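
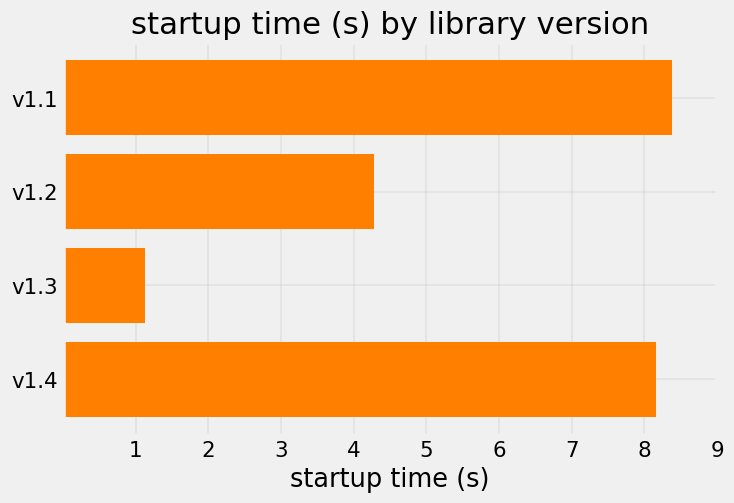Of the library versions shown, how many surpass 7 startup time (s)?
Above 7: v1.1, v1.4.

2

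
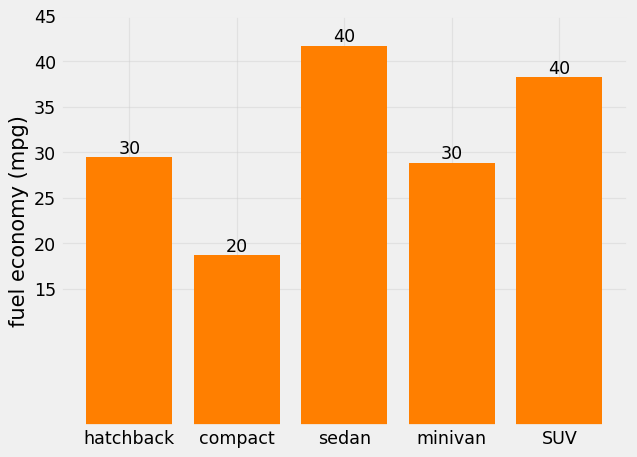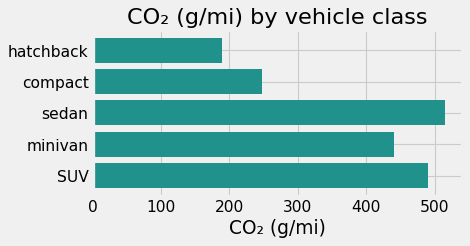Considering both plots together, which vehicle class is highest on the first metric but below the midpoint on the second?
Chart 2 median CO₂ (g/mi) ≈ 450; below-median vehicle classes: hatchback, compact. Among those, hatchback has the highest fuel economy (mpg) (≈ 30).

hatchback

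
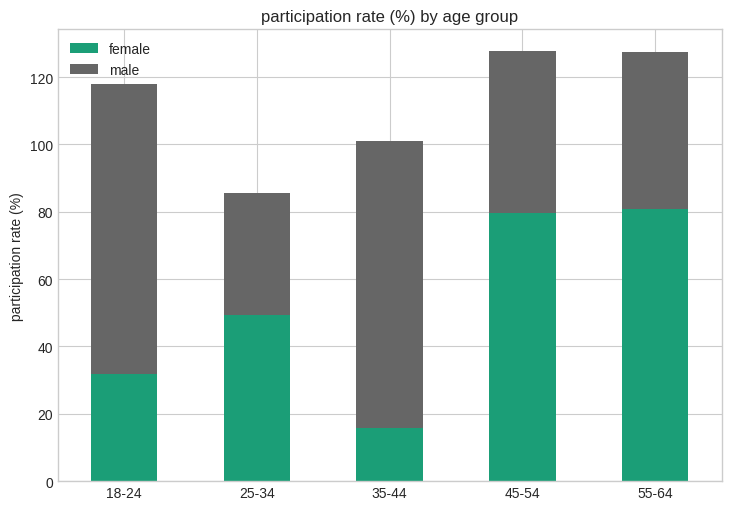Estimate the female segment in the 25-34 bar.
female top ≈ 40, bottom ≈ 0; segment ≈ 40.

≈ 40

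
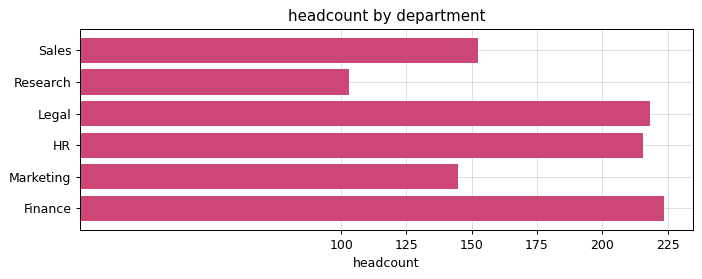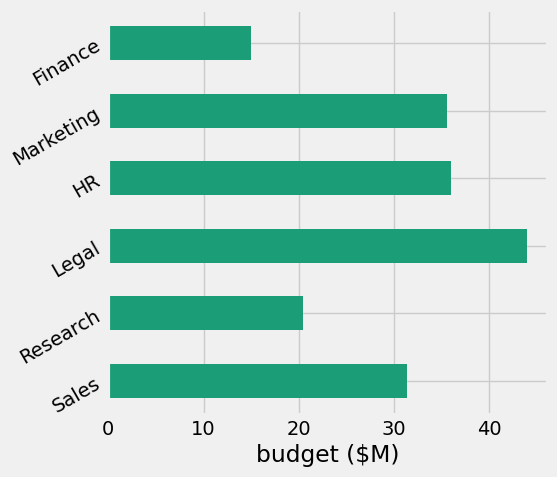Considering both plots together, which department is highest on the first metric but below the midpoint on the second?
Finance

Chart 2 median budget ($M) ≈ 35; below-median departments: Sales, Research, Finance. Among those, Finance has the highest headcount (≈ 225).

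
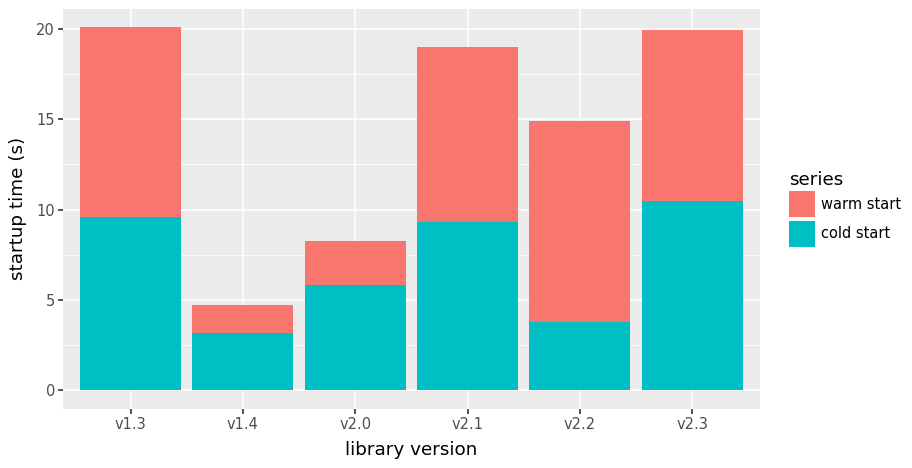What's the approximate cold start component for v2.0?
≈ 6

cold start top ≈ 6, bottom ≈ 0; segment ≈ 6.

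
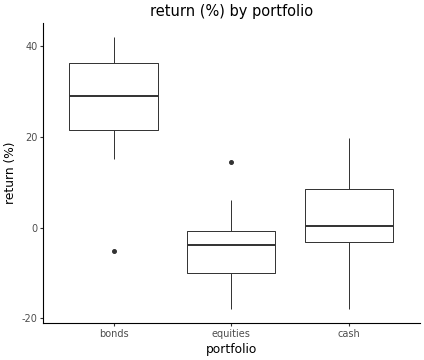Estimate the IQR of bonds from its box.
Q3 ≈ 35, Q1 ≈ 20; IQR ≈ 15.

≈ 15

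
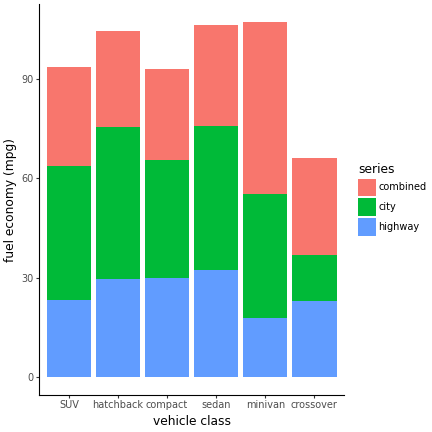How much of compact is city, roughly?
≈ 40

city top ≈ 70, bottom ≈ 30; segment ≈ 40.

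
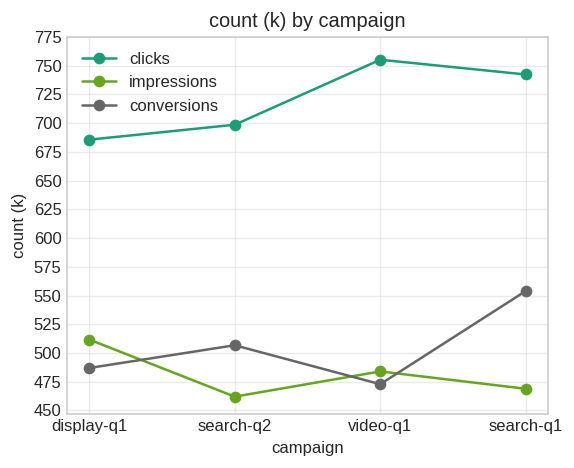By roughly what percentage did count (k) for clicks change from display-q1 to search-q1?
display-q1 ≈ 675, search-q1 ≈ 750; (750 − 675) / 675 ≈ +11.1%.

≈ +11.1%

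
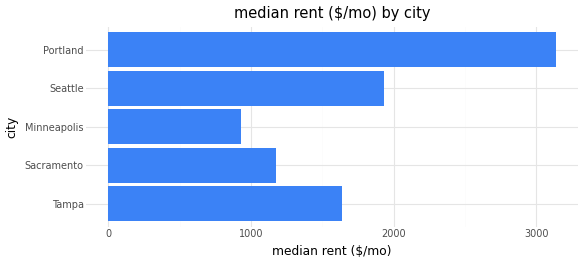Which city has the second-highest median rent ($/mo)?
Seattle

Top 3: Portland ≈ 3000, Seattle ≈ 2000, Tampa ≈ 1500.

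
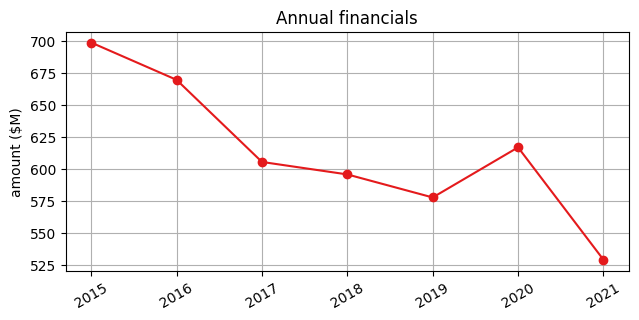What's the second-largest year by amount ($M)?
Top 3: 2015 ≈ 700, 2016 ≈ 660, 2020 ≈ 620.

2016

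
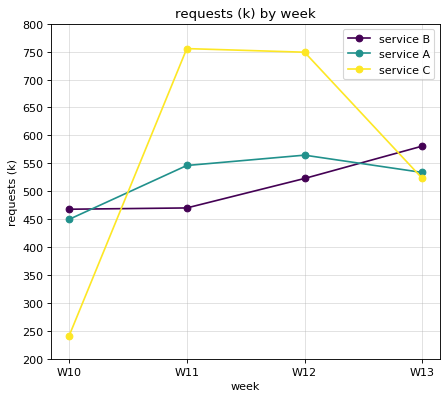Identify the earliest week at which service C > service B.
W10: service C ≈ 250 vs service B ≈ 450 (not yet); W11: service C ≈ 750 vs service B ≈ 450 (first crossover).

W11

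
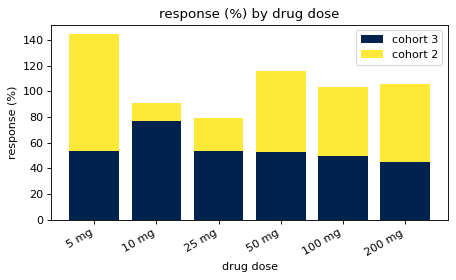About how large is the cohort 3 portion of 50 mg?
cohort 3 top ≈ 60, bottom ≈ 0; segment ≈ 60.

≈ 60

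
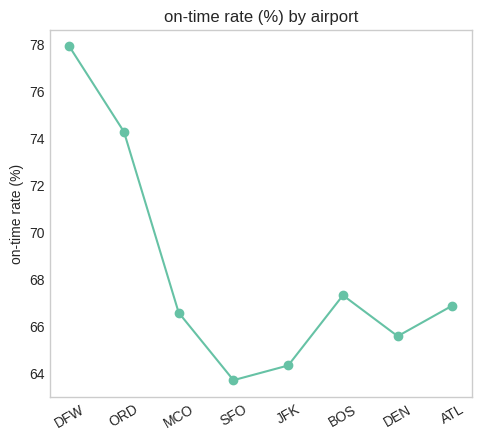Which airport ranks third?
BOS

Top 4: DFW ≈ 78, ORD ≈ 74, BOS ≈ 68, ATL ≈ 66.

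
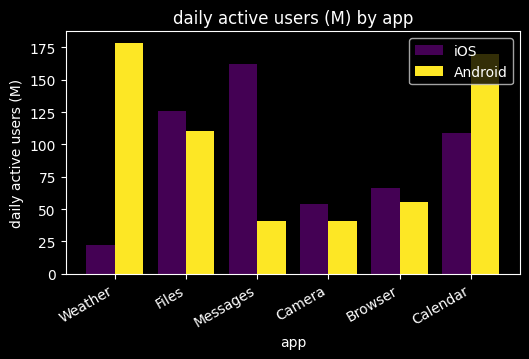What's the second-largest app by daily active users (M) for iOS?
Top 3 for iOS: Messages ≈ 160, Files ≈ 120, Calendar ≈ 100.

Files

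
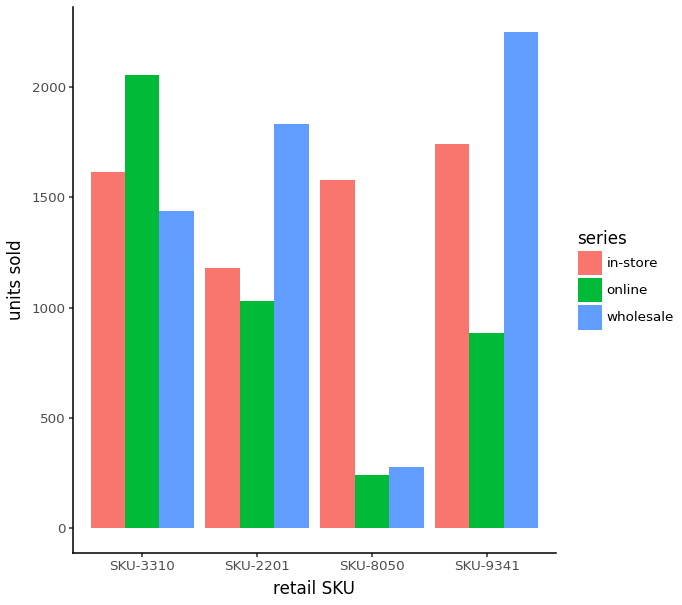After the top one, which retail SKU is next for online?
SKU-2201

Top 3 for online: SKU-3310 ≈ 2000, SKU-2201 ≈ 1000, SKU-9341 ≈ 800.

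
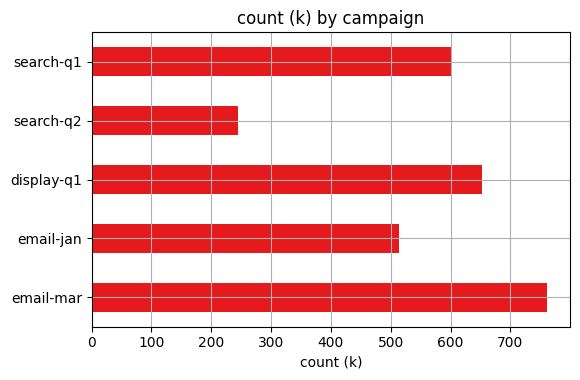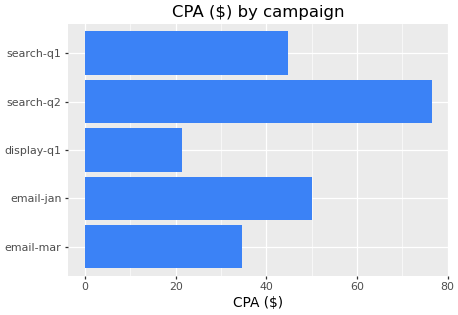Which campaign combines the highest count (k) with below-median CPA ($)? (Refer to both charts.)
Chart 2 median CPA ($) ≈ 40; below-median campaigns: email-mar, display-q1. Among those, email-mar has the highest count (k) (≈ 800).

email-mar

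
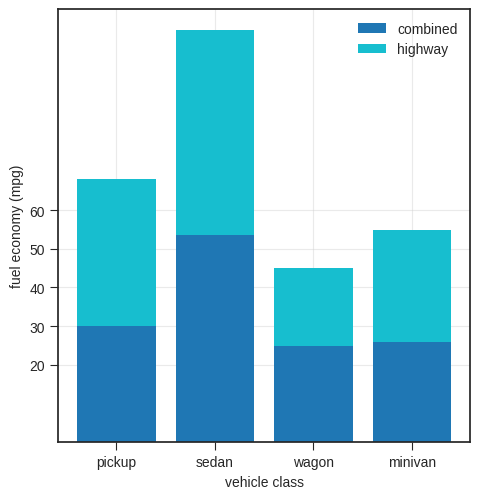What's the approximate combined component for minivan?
≈ 30

combined top ≈ 30, bottom ≈ 0; segment ≈ 30.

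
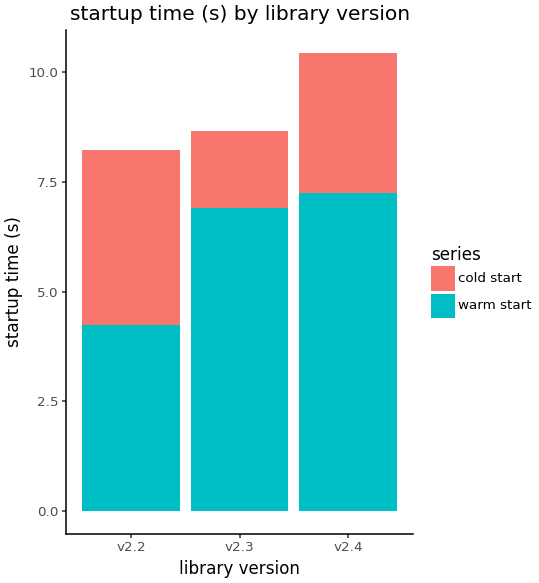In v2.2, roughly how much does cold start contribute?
cold start top ≈ 8, bottom ≈ 4; segment ≈ 4.

≈ 4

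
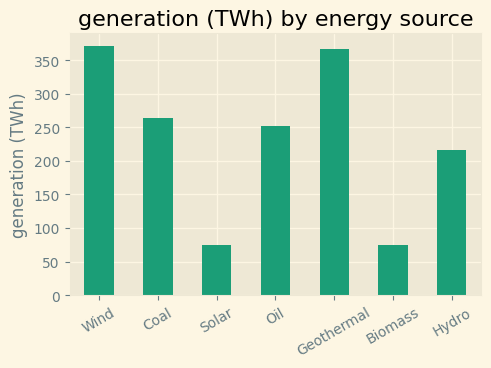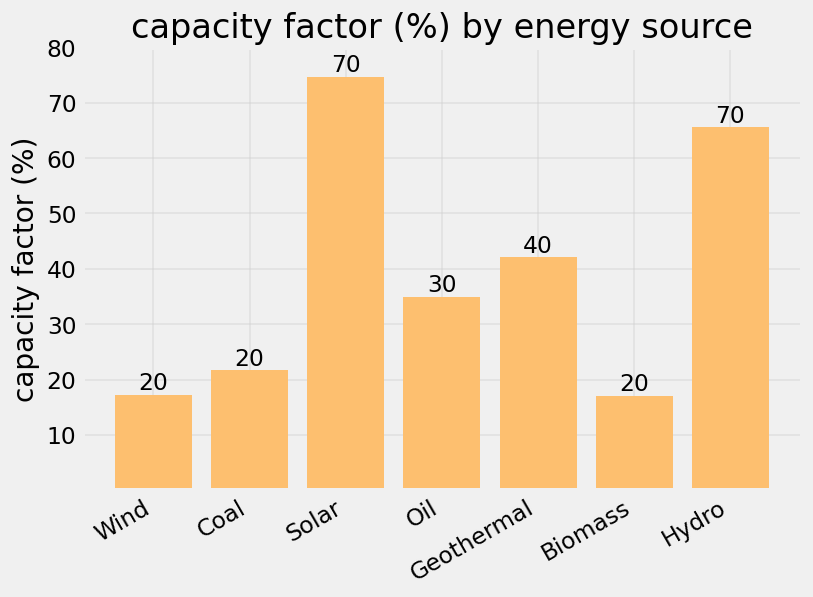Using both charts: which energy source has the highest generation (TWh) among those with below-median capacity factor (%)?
Wind

Chart 2 median capacity factor (%) ≈ 30; below-median energy sources: Wind, Coal, Biomass. Among those, Wind has the highest generation (TWh) (≈ 350).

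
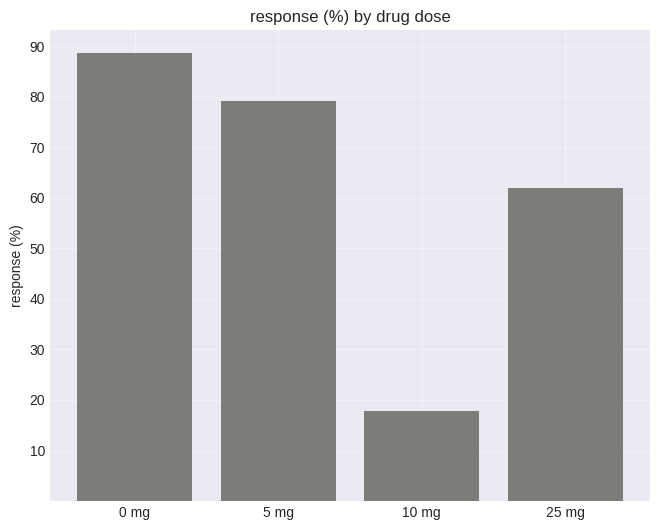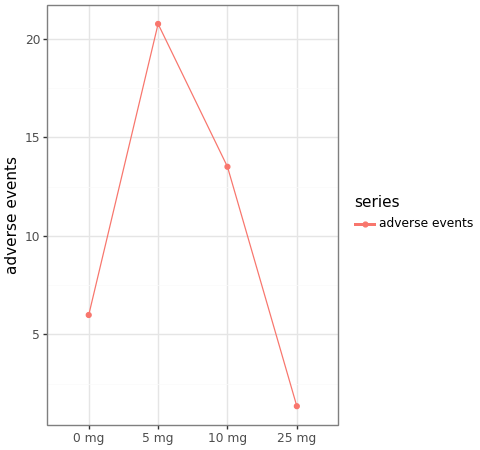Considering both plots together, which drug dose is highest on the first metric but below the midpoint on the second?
Chart 2 median adverse events ≈ 10; below-median drug doses: 0 mg, 25 mg. Among those, 0 mg has the highest response (%) (≈ 90).

0 mg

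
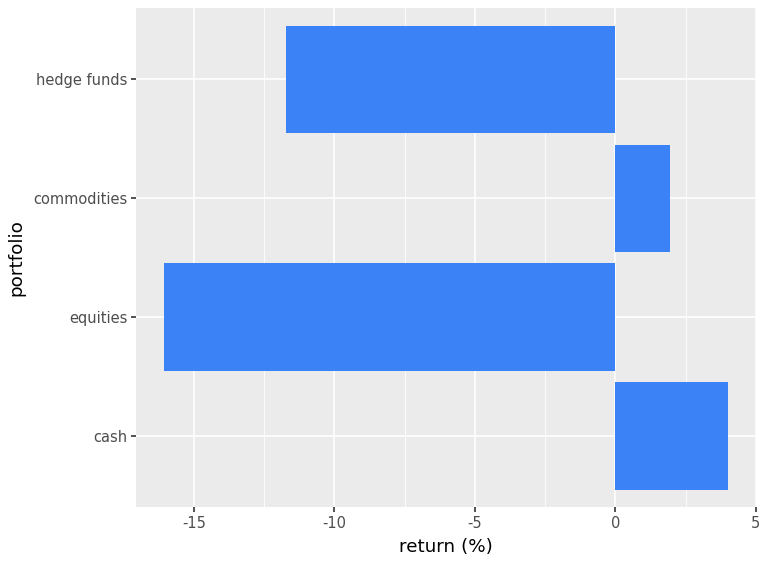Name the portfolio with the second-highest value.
commodities

Top 3: cash ≈ 4, commodities ≈ 2, hedge funds ≈ -12.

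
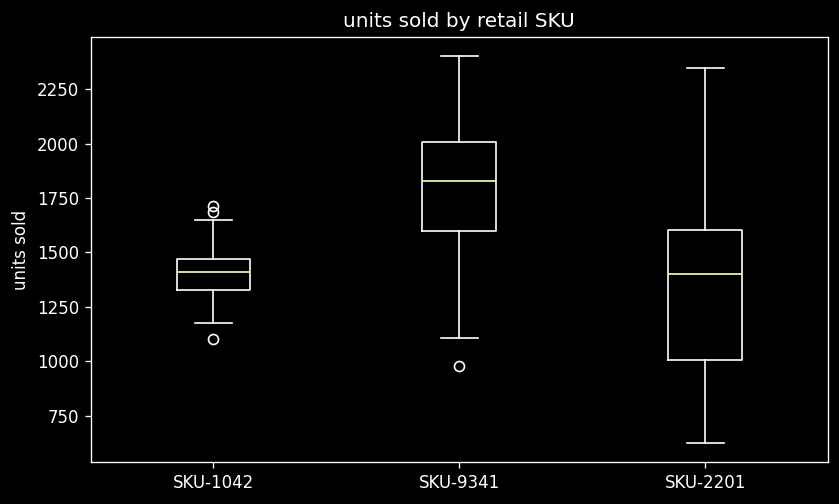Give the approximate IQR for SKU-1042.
≈ 150

Q3 ≈ 1475, Q1 ≈ 1325; IQR ≈ 150.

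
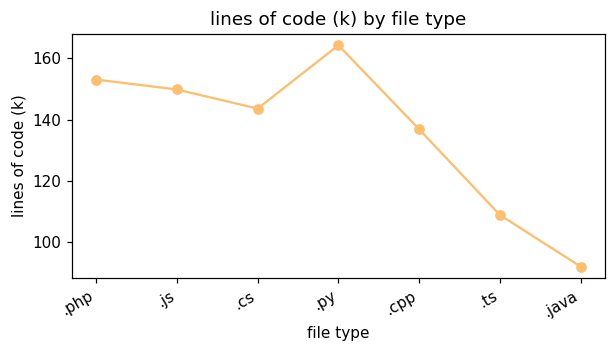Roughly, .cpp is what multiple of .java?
.cpp ≈ 140, .java ≈ 90; 140/90 ≈ 1.56.

≈ 1.56×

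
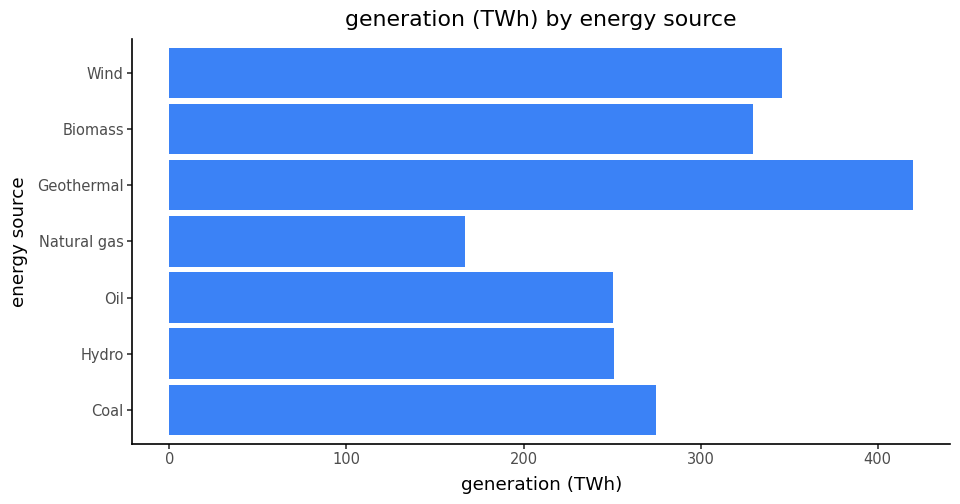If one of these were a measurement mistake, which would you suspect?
Geothermal ≈ 400; the rest sit between ≈ 150 and ≈ 350.

Geothermal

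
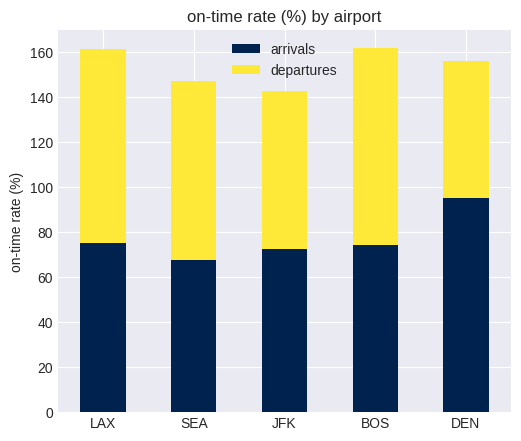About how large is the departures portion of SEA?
≈ 80

departures top ≈ 140, bottom ≈ 60; segment ≈ 80.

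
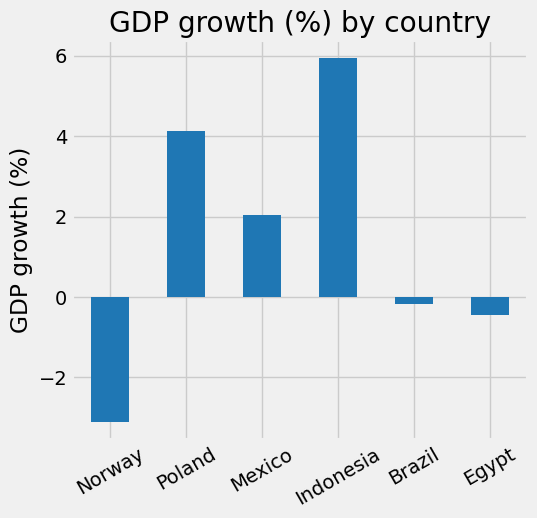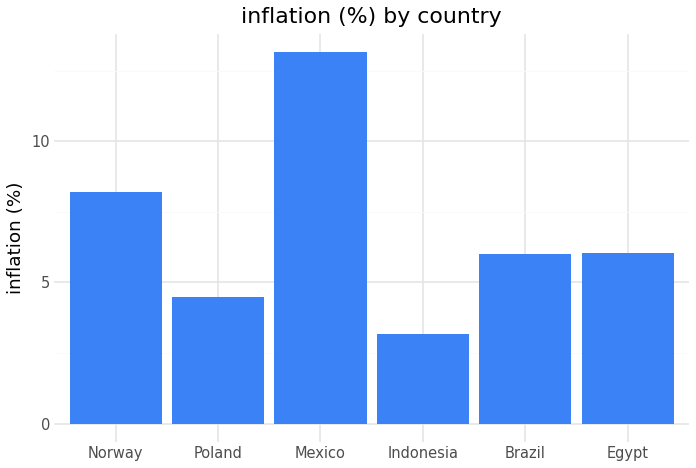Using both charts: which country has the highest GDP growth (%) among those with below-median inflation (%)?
Chart 2 median inflation (%) ≈ 6; below-median countries: Poland, Indonesia, Brazil. Among those, Indonesia has the highest GDP growth (%) (≈ 6).

Indonesia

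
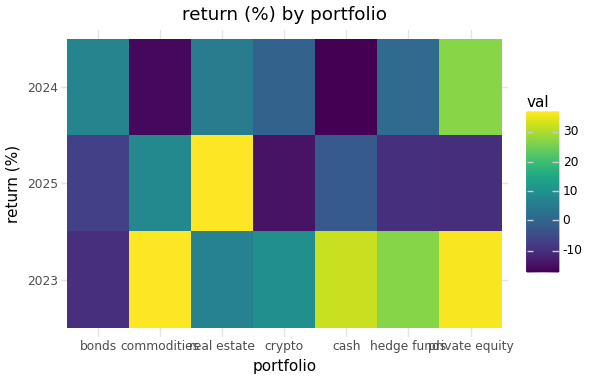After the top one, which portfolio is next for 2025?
commodities

Top 3 for 2025: real estate ≈ 35, commodities ≈ 10, cash ≈ 0.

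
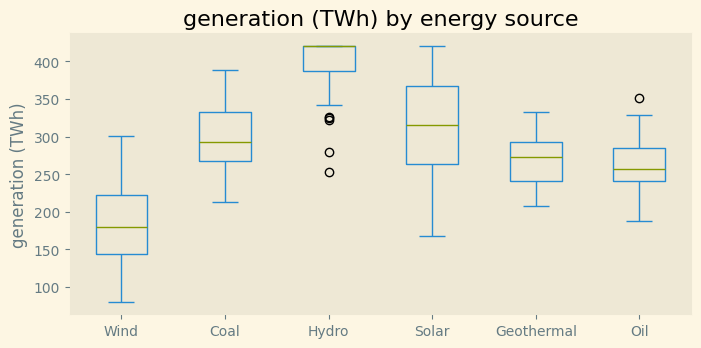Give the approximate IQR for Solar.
Q3 ≈ 360, Q1 ≈ 260; IQR ≈ 100.

≈ 100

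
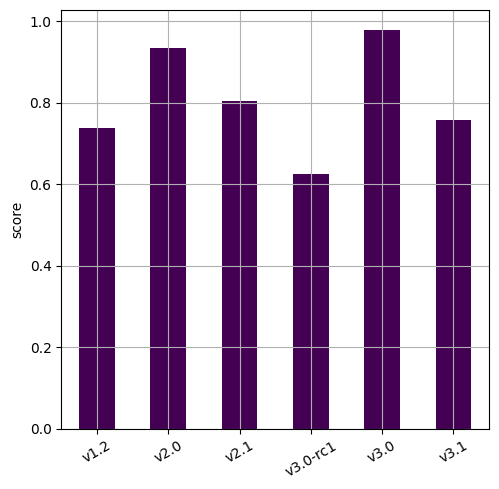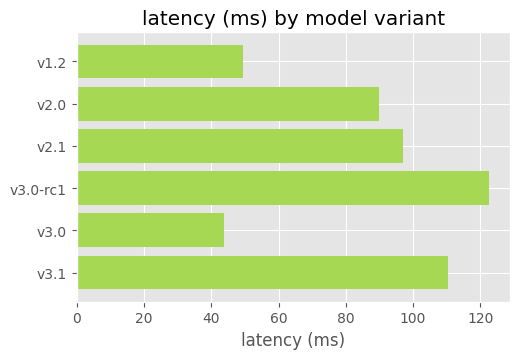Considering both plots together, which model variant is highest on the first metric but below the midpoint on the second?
Chart 2 median latency (ms) ≈ 100; below-median model variants: v1.2, v2.0, v3.0. Among those, v3.0 has the highest score (≈ 1).

v3.0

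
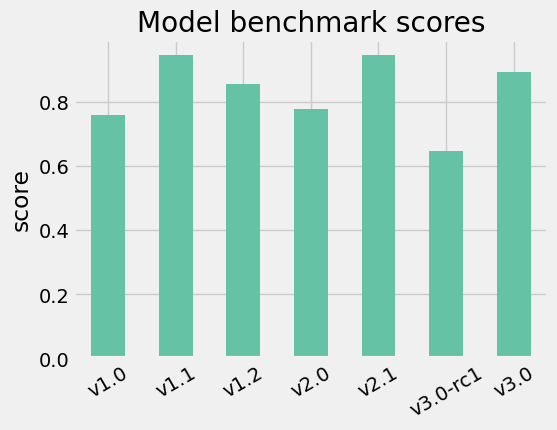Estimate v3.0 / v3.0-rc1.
≈ 1.5×

v3.0 ≈ 0.9, v3.0-rc1 ≈ 0.6; 0.9/0.6 ≈ 1.5.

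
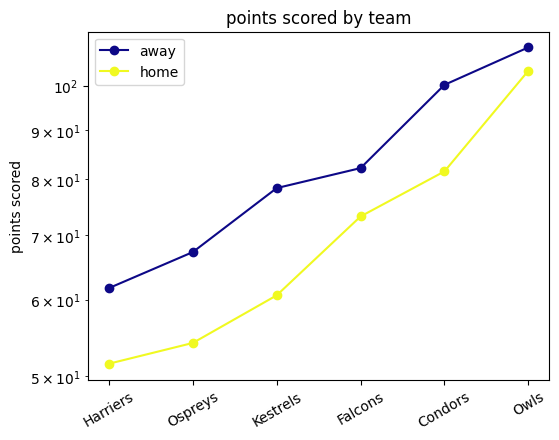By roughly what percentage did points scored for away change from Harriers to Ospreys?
≈ +8.3%

Harriers ≈ 60, Ospreys ≈ 65; (65 − 60) / 60 ≈ +8.3%.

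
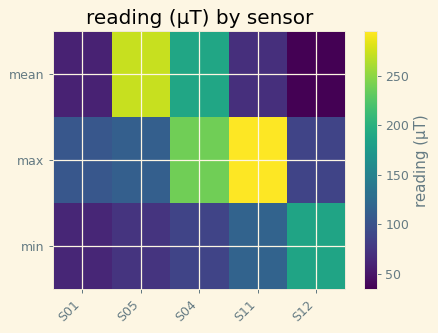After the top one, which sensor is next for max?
Top 3 for max: S11 ≈ 300, S04 ≈ 250, S05 ≈ 125.

S04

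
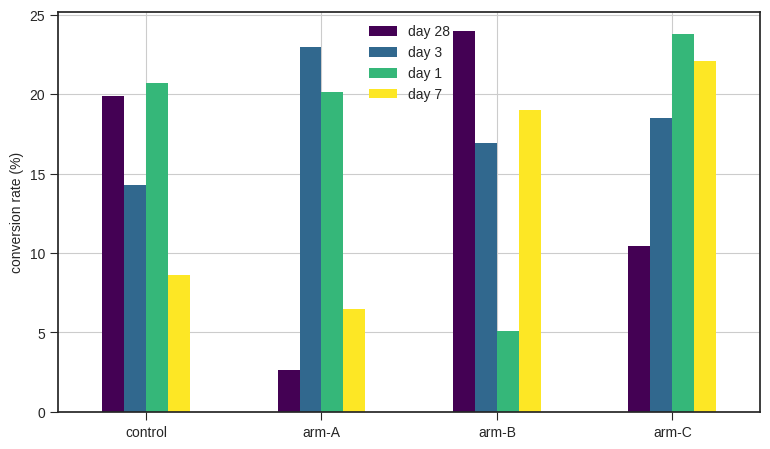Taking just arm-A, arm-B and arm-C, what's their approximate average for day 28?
≈ 12

(2 + 24 + 10) / 3 ≈ 12.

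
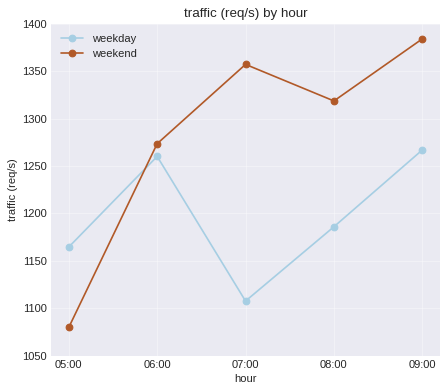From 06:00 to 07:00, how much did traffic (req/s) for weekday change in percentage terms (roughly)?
≈ -12%

06:00 ≈ 1250, 07:00 ≈ 1100; (1100 − 1250) / 1250 ≈ -12%.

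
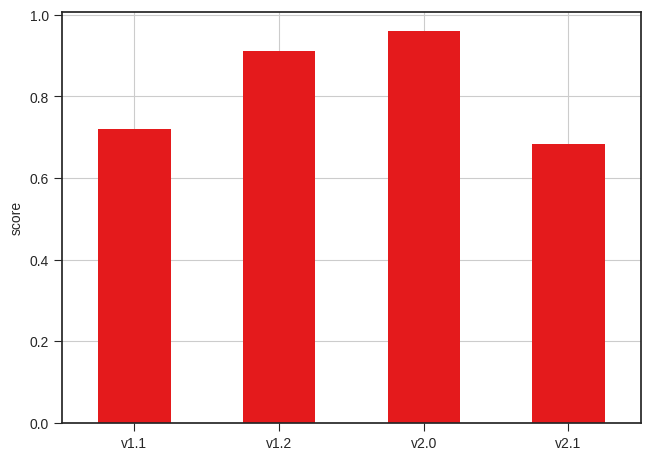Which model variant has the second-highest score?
v1.2

Top 3: v2.0 ≈ 1.0, v1.2 ≈ 0.9, v1.1 ≈ 0.7.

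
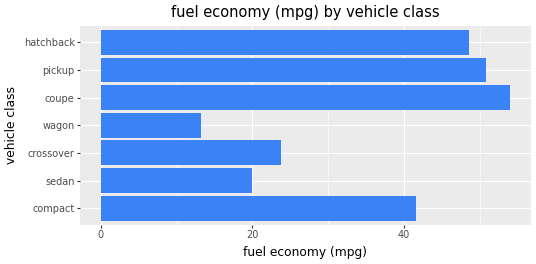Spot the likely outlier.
wagon ≈ 15; the rest sit between ≈ 20 and ≈ 55.

wagon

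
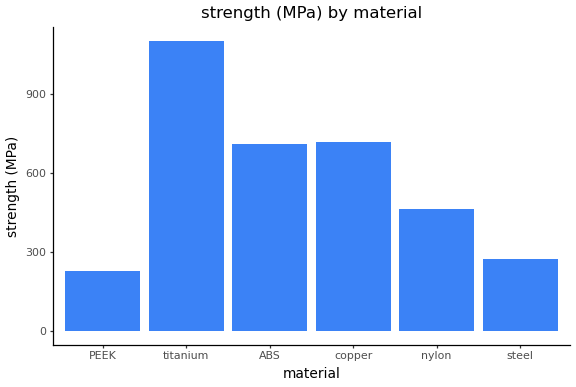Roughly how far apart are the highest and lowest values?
≈ 900

Max titanium ≈ 1100, min PEEK ≈ 200; range ≈ 900.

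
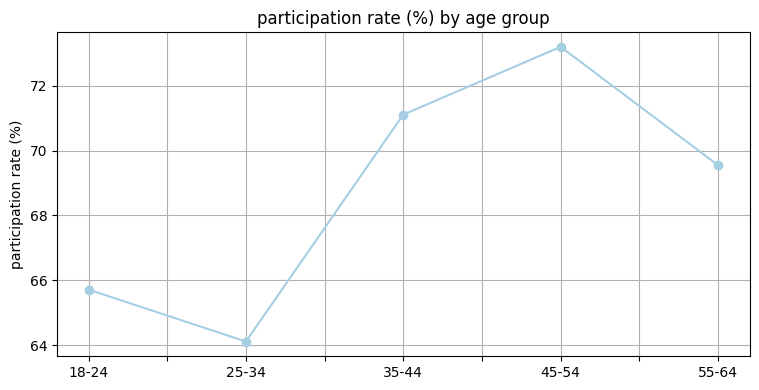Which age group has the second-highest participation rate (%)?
Top 3: 45-54 ≈ 73, 35-44 ≈ 71, 55-64 ≈ 70.

35-44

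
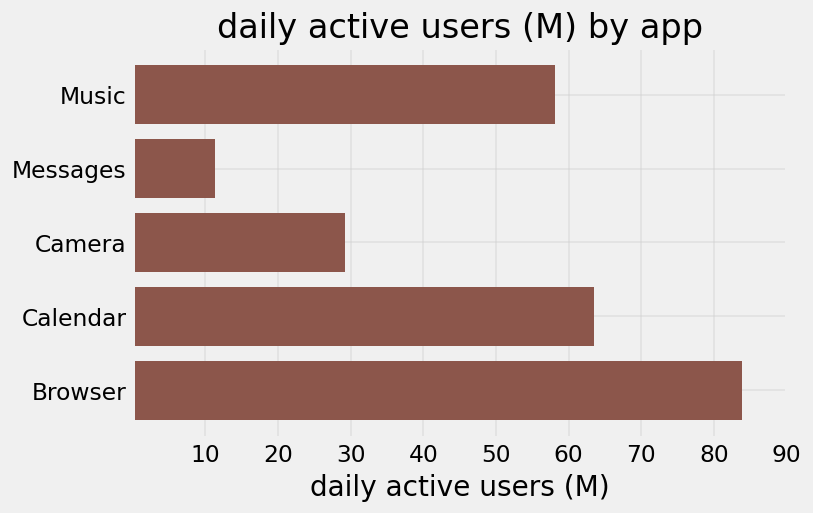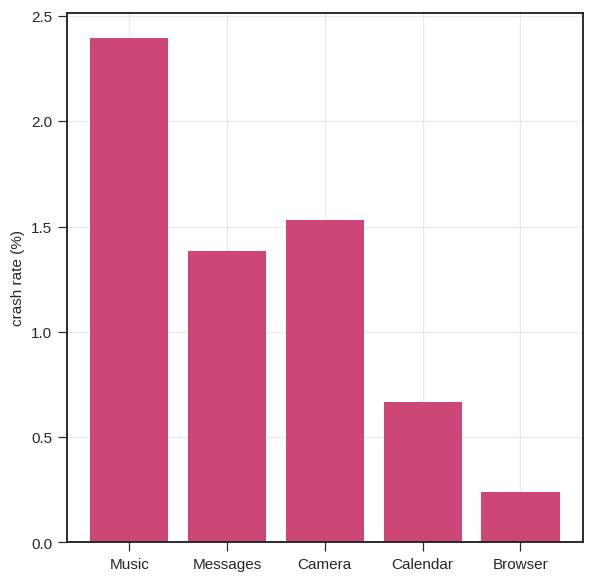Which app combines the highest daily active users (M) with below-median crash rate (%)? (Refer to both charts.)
Browser

Chart 2 median crash rate (%) ≈ 1.5; below-median apps: Calendar, Browser. Among those, Browser has the highest daily active users (M) (≈ 80).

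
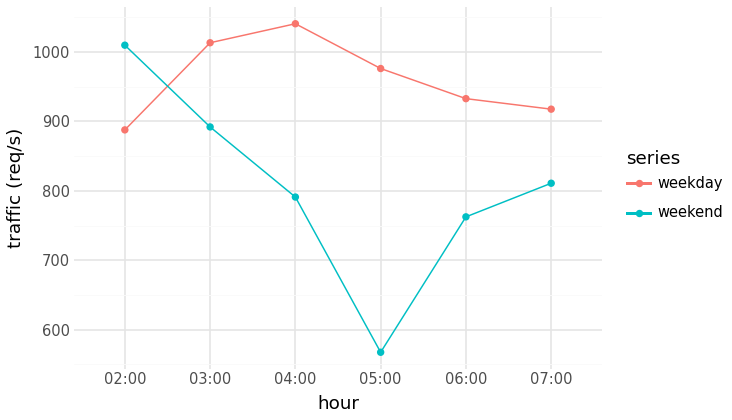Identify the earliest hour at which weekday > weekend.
02:00: weekday ≈ 900 vs weekend ≈ 1000 (not yet); 03:00: weekday ≈ 1000 vs weekend ≈ 900 (first crossover).

03:00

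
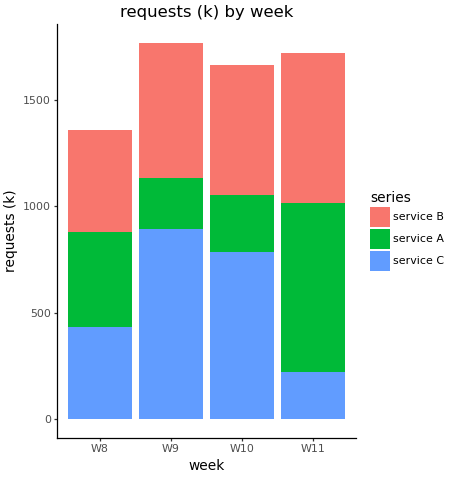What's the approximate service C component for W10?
≈ 800

service C top ≈ 800, bottom ≈ 0; segment ≈ 800.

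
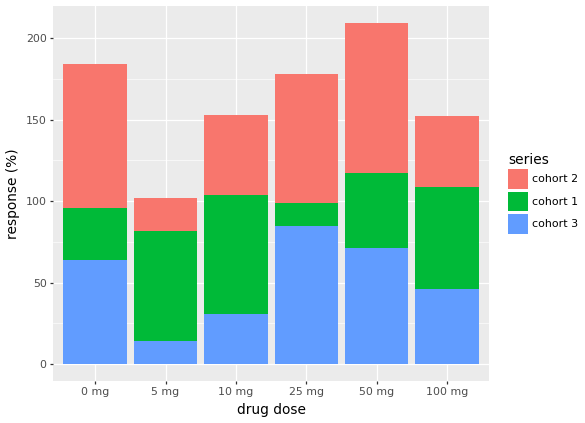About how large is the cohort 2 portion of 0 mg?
≈ 80

cohort 2 top ≈ 180, bottom ≈ 100; segment ≈ 80.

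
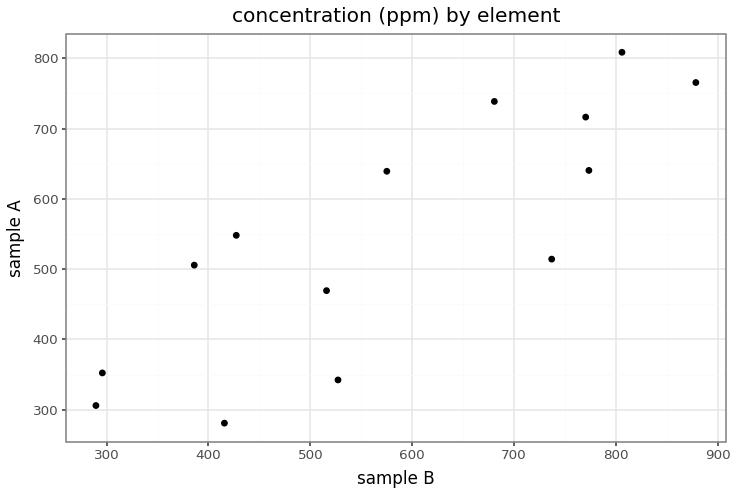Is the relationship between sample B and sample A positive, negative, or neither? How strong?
Points are positively correlated; strong (|r| ≈ 0.8).

positive, strong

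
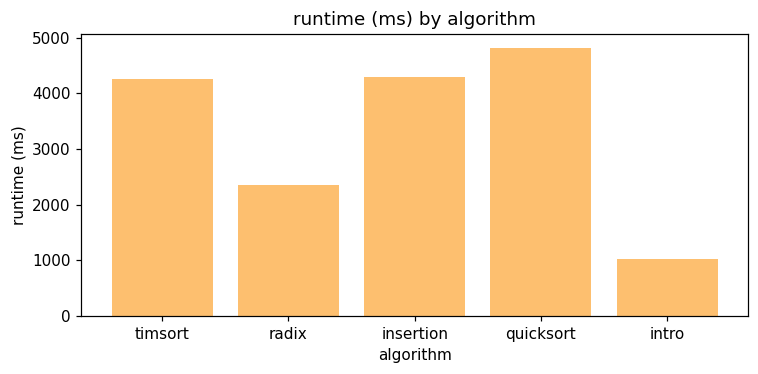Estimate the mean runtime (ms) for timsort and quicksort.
(4500 + 5000) / 2 ≈ 4750.

≈ 4750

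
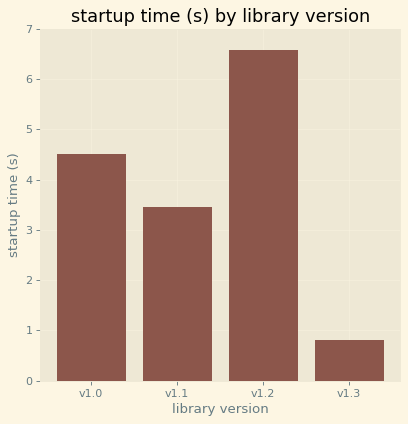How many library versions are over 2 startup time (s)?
Above 2: v1.0, v1.1, v1.2.

3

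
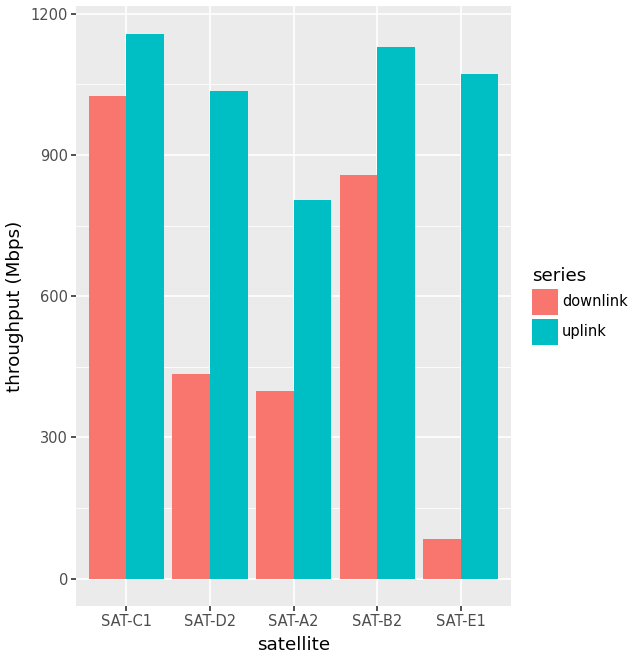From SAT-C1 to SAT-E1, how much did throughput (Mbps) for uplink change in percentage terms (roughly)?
≈ -8.3%

SAT-C1 ≈ 1200, SAT-E1 ≈ 1100; (1100 − 1200) / 1200 ≈ -8.3%.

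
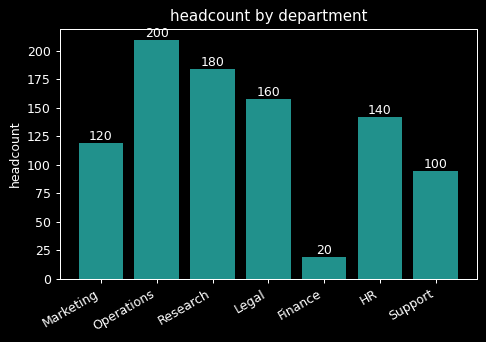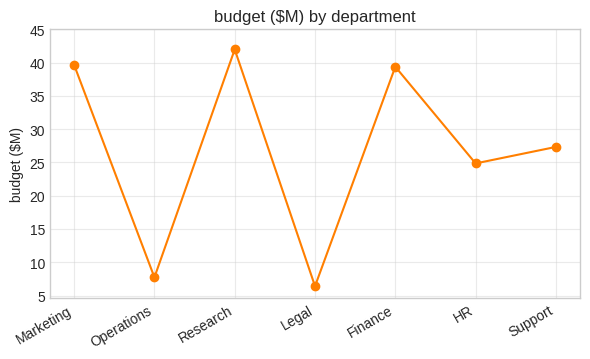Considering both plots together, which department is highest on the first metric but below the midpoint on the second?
Operations

Chart 2 median budget ($M) ≈ 25; below-median departments: Operations, Legal, HR. Among those, Operations has the highest headcount (≈ 200).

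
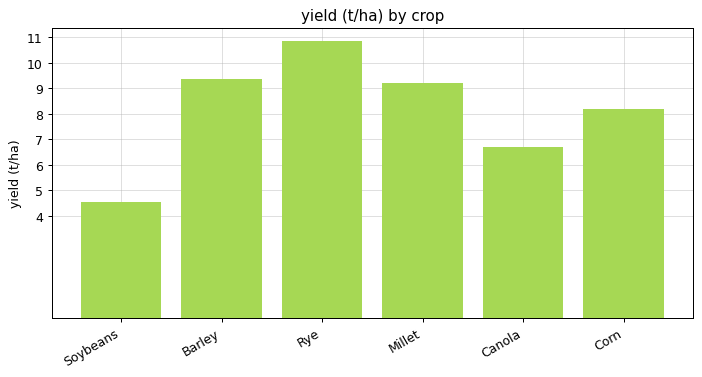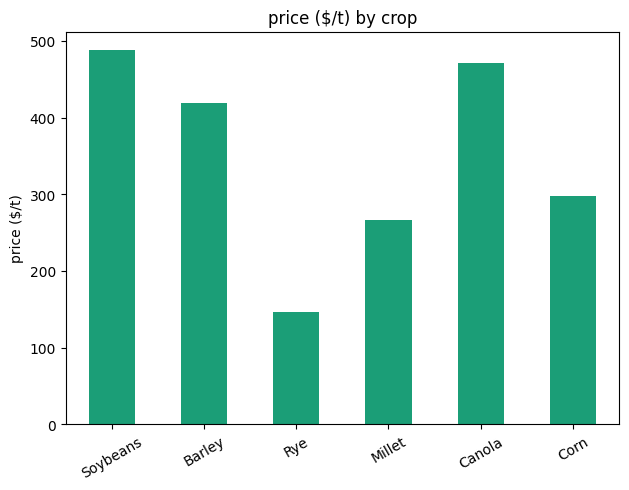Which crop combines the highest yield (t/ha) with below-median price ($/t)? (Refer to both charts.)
Rye

Chart 2 median price ($/t) ≈ 350; below-median crops: Rye, Millet, Corn. Among those, Rye has the highest yield (t/ha) (≈ 11).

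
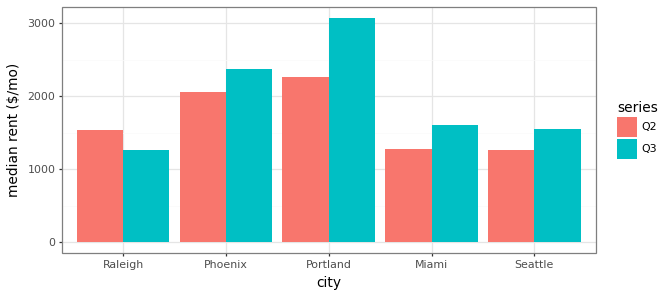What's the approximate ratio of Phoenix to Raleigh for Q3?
Phoenix ≈ 2500, Raleigh ≈ 1500; 2500/1500 ≈ 1.67.

≈ 1.67×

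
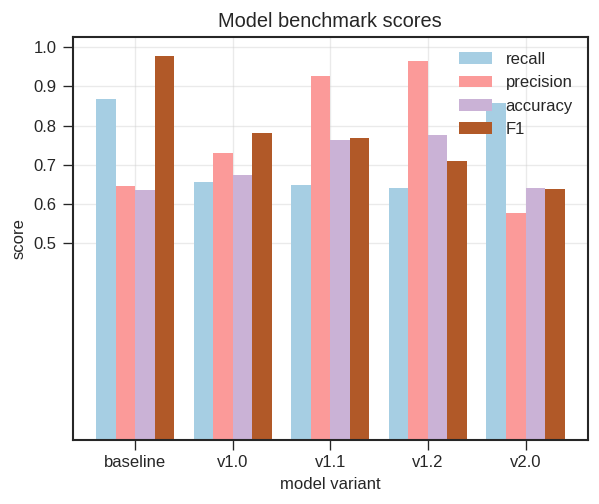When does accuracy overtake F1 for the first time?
v1.1: accuracy ≈ 0.8 vs F1 ≈ 0.8 (not yet); v1.2: accuracy ≈ 0.8 vs F1 ≈ 0.7 (first crossover).

v1.2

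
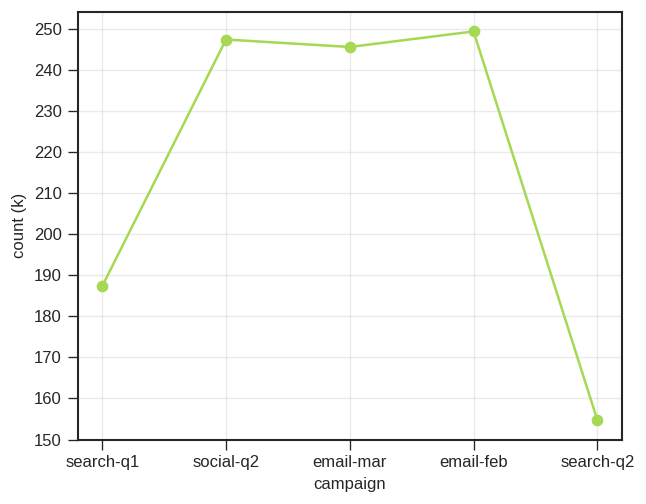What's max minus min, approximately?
Max email-feb ≈ 250, min search-q2 ≈ 150; range ≈ 100.

≈ 100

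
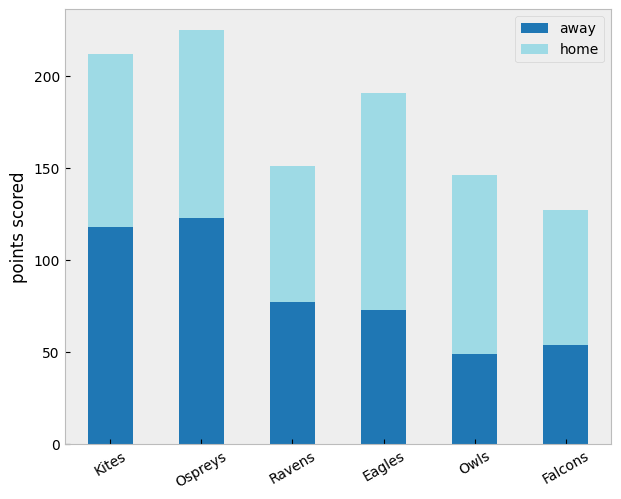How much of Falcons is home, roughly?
home top ≈ 120, bottom ≈ 60; segment ≈ 60.

≈ 60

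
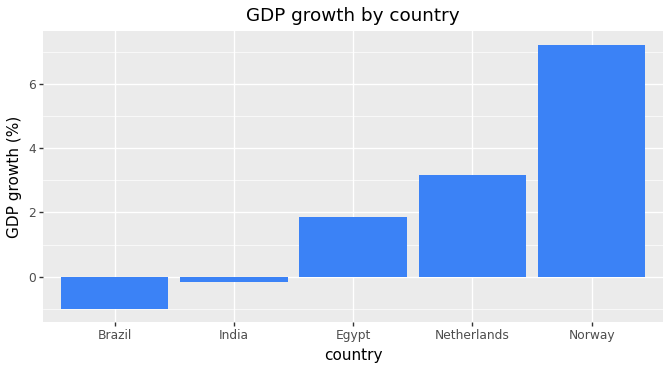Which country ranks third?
Top 4: Norway ≈ 7, Netherlands ≈ 3, Egypt ≈ 2, India ≈ 0.

Egypt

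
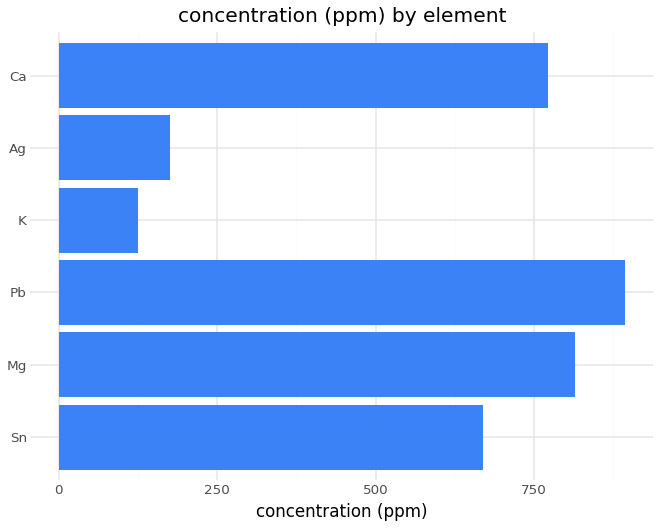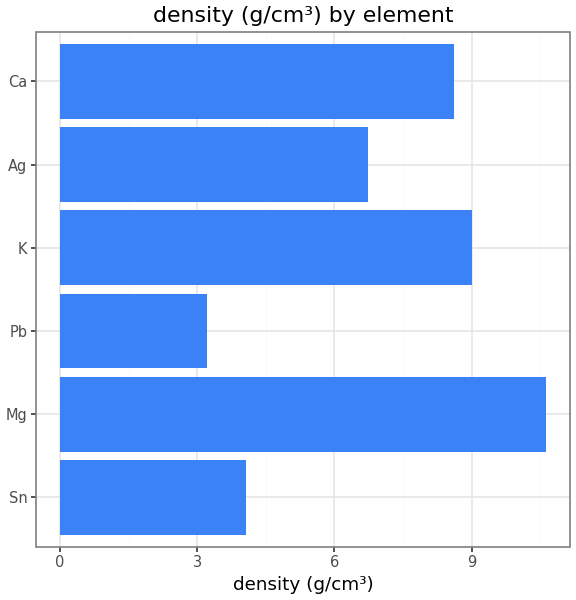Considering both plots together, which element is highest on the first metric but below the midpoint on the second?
Chart 2 median density (g/cm³) ≈ 8; below-median elements: Sn, Pb, Ag. Among those, Pb has the highest concentration (ppm) (≈ 900).

Pb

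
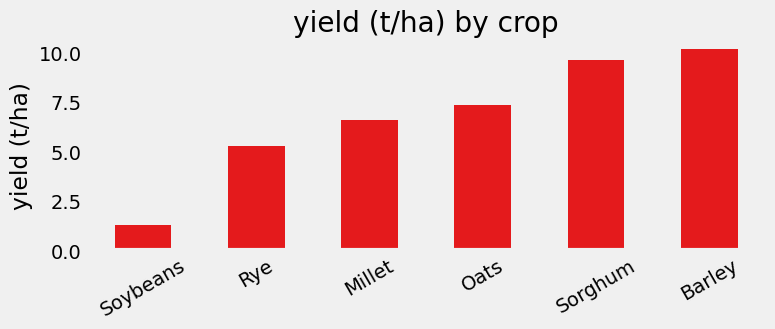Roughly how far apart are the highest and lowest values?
Max Barley ≈ 10, min Soybeans ≈ 1; range ≈ 9.

≈ 9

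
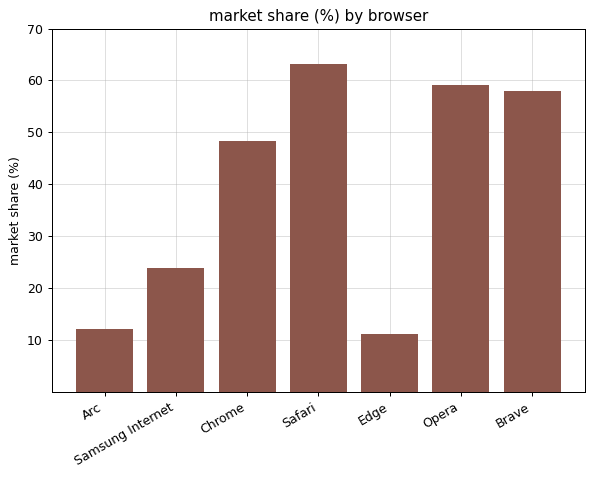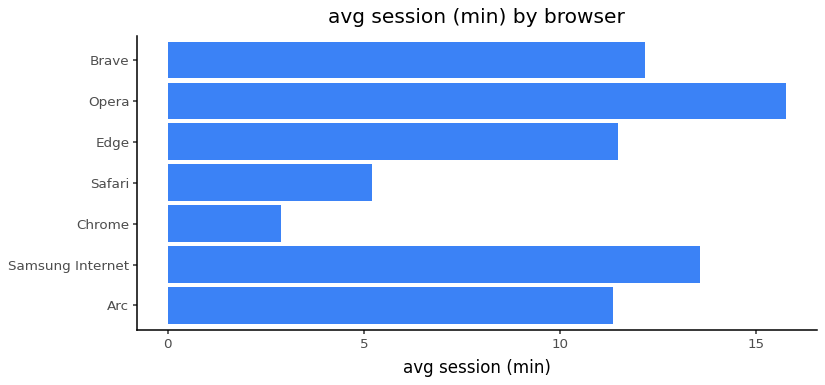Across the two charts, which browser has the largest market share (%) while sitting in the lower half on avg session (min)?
Safari

Chart 2 median avg session (min) ≈ 12; below-median browsers: Arc, Chrome, Safari. Among those, Safari has the highest market share (%) (≈ 60).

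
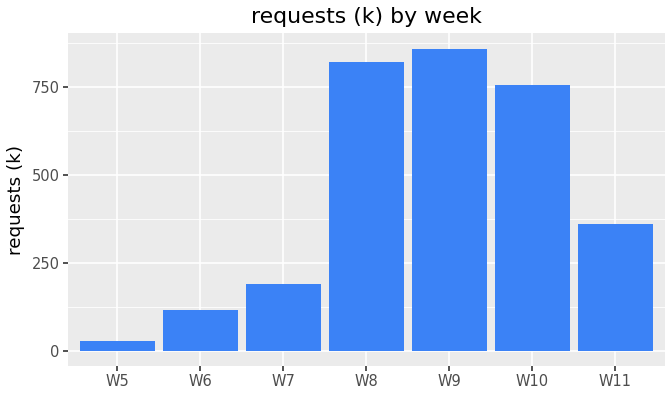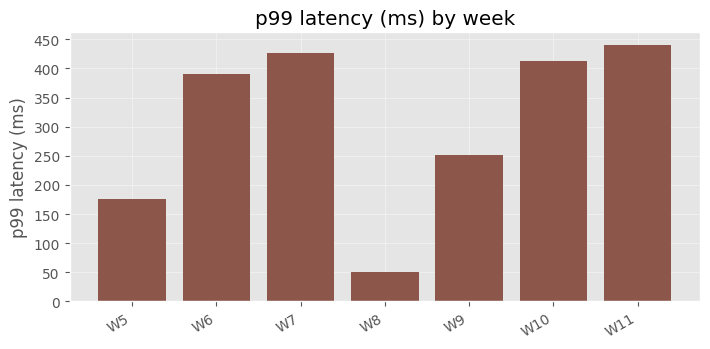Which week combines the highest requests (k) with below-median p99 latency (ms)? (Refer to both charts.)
Chart 2 median p99 latency (ms) ≈ 400; below-median weeks: W5, W8, W9. Among those, W9 has the highest requests (k) (≈ 900).

W9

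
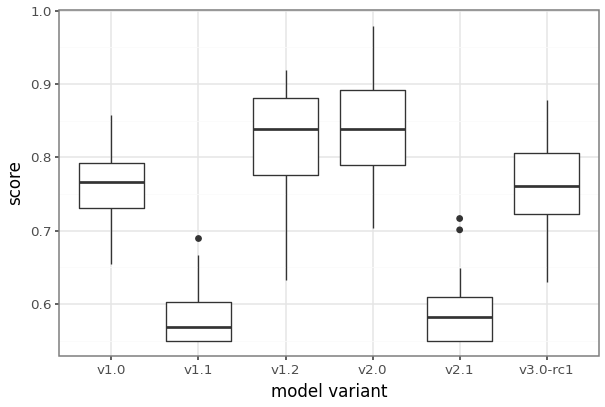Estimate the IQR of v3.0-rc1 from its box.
≈ 0.10

Q3 ≈ 0.80, Q1 ≈ 0.70; IQR ≈ 0.10.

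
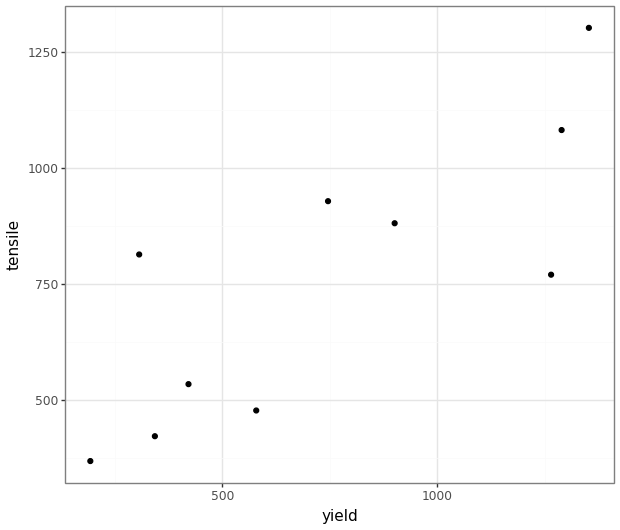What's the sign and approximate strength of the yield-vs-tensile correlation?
Points are positively correlated; strong (|r| ≈ 0.8).

positive, strong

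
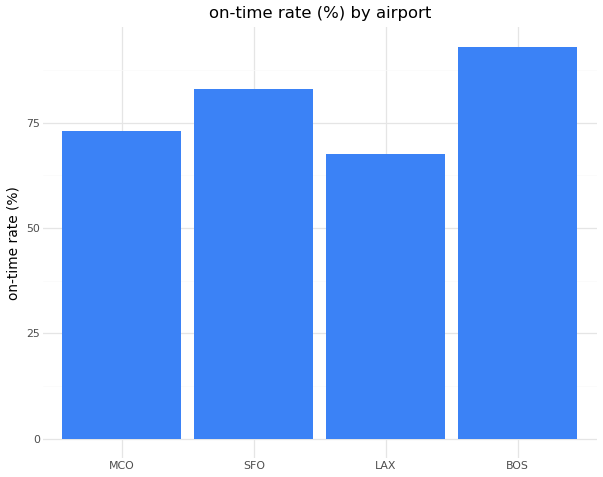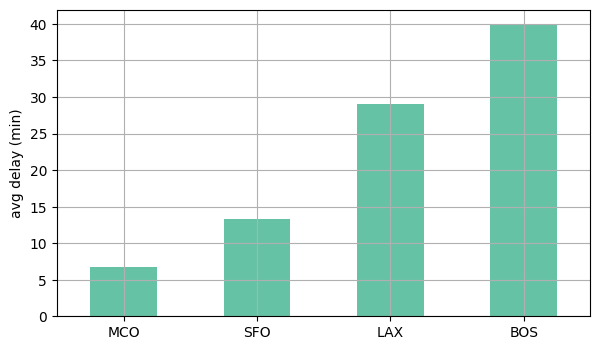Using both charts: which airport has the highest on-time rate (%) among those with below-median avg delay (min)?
SFO

Chart 2 median avg delay (min) ≈ 20; below-median airports: MCO, SFO. Among those, SFO has the highest on-time rate (%) (≈ 80).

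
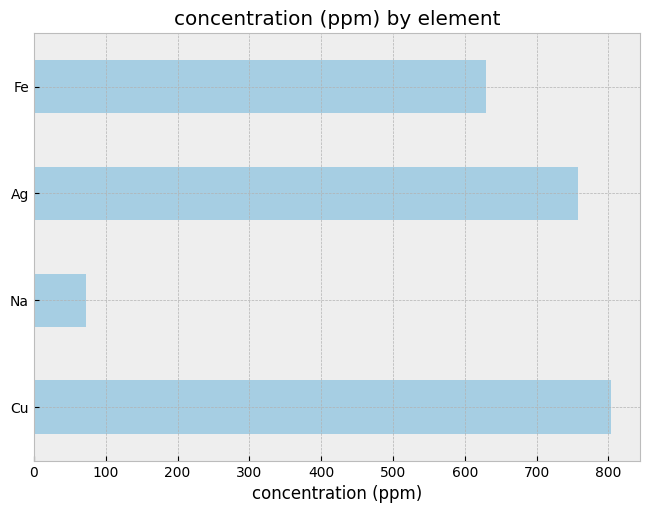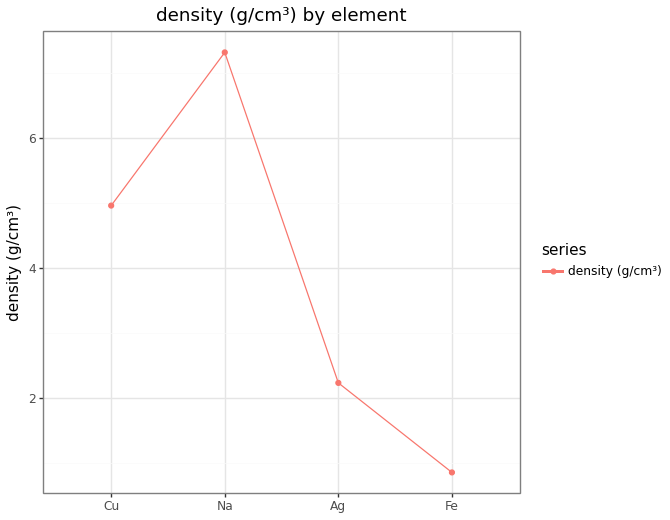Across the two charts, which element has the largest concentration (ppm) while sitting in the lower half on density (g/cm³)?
Chart 2 median density (g/cm³) ≈ 4; below-median elements: Ag, Fe. Among those, Ag has the highest concentration (ppm) (≈ 800).

Ag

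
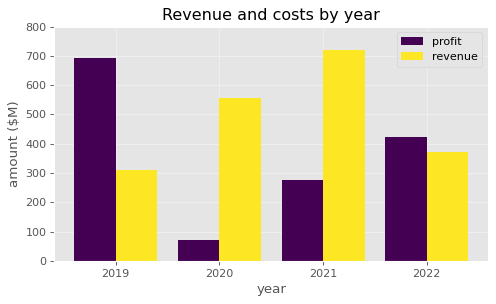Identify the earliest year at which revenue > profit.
2020

2019: revenue ≈ 300 vs profit ≈ 700 (not yet); 2020: revenue ≈ 600 vs profit ≈ 100 (first crossover).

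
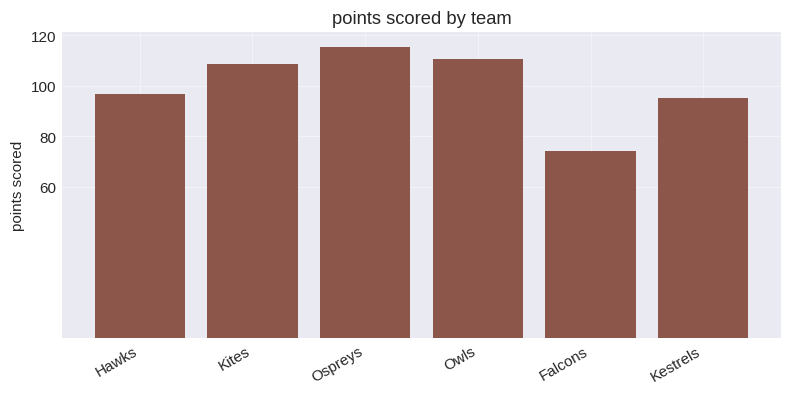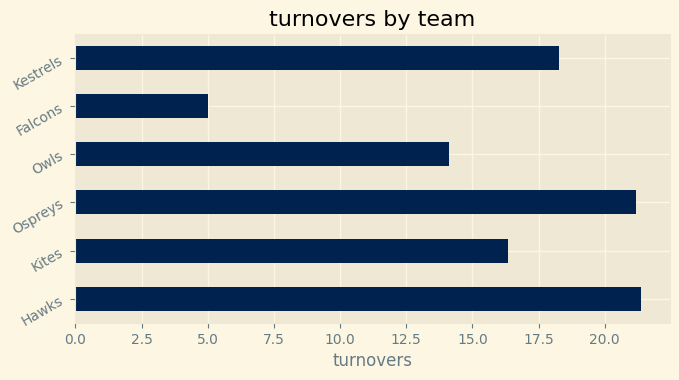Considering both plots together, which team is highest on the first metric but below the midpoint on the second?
Owls

Chart 2 median turnovers ≈ 18; below-median teams: Kites, Owls, Falcons. Among those, Owls has the highest points scored (≈ 120).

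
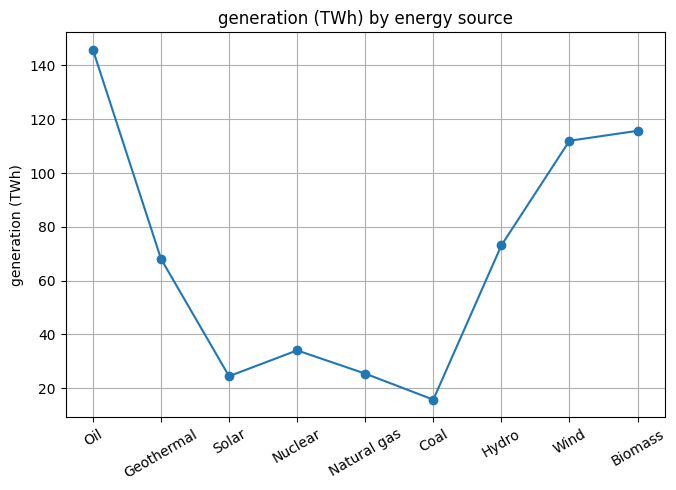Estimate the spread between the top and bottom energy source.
Max Oil ≈ 140, min Coal ≈ 20; range ≈ 120.

≈ 120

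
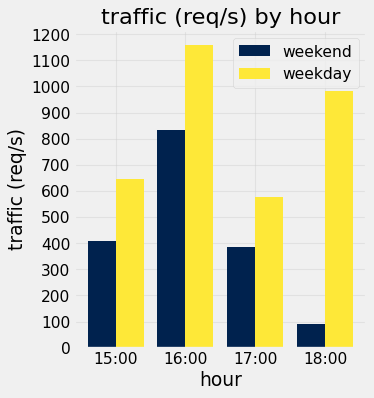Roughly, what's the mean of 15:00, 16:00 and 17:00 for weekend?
(400 + 800 + 400) / 3 ≈ 533.

≈ 533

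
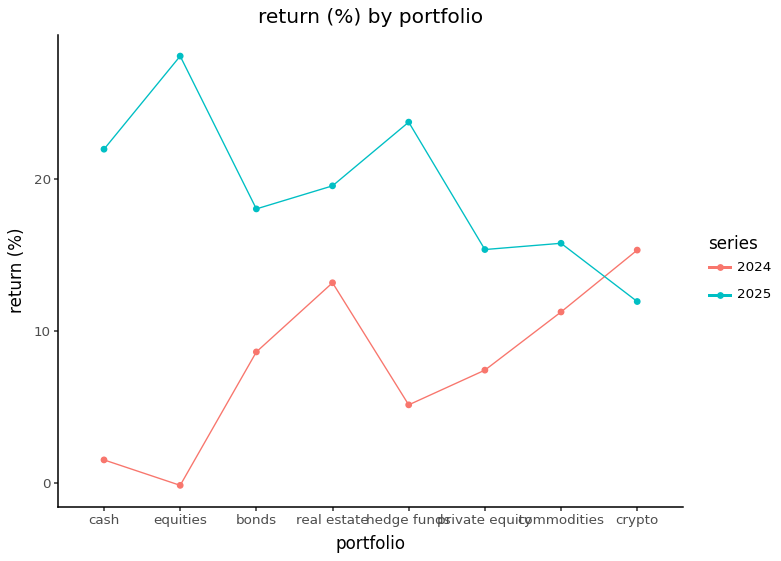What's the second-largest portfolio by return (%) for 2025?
Top 3 for 2025: equities ≈ 30, hedge funds ≈ 25, cash ≈ 20.

hedge funds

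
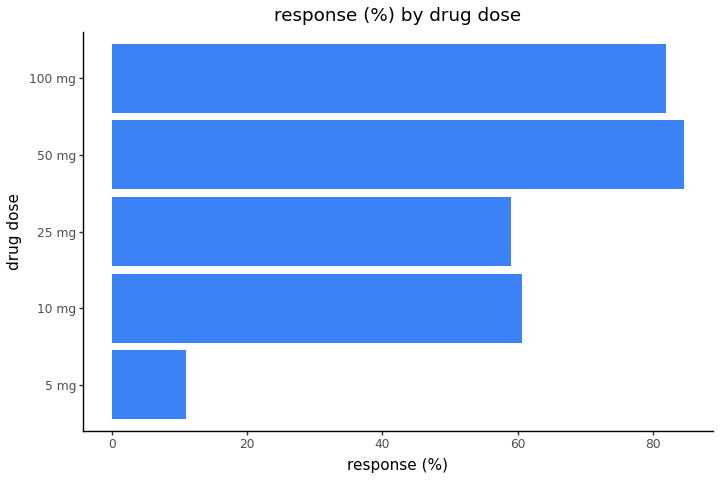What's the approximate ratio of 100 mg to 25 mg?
100 mg ≈ 80, 25 mg ≈ 60; 80/60 ≈ 1.33.

≈ 1.33×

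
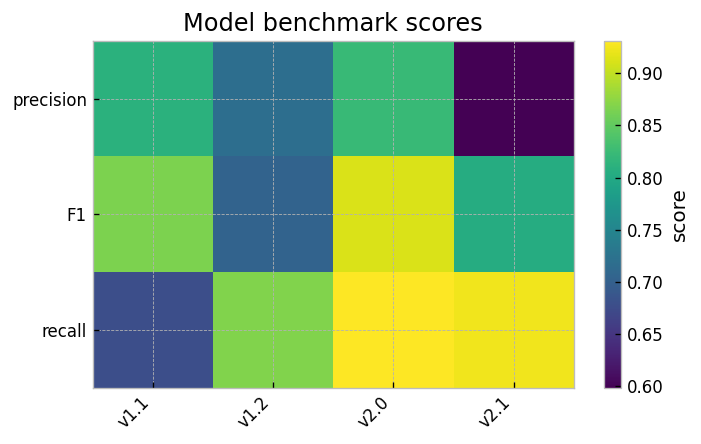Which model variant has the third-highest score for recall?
Top 4 for recall: v2.0 ≈ 0.95, v2.1 ≈ 0.90, v1.2 ≈ 0.85, v1.1 ≈ 0.70.

v1.2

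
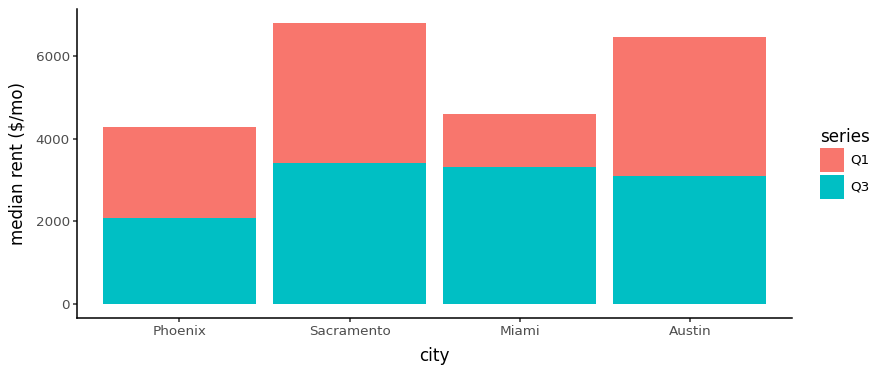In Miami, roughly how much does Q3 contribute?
Q3 top ≈ 3000, bottom ≈ 0; segment ≈ 3000.

≈ 3000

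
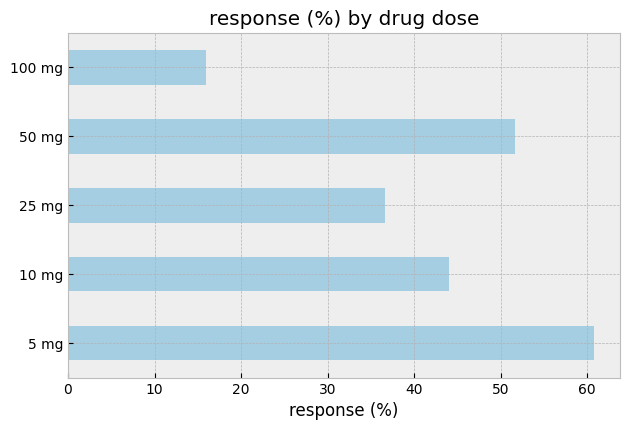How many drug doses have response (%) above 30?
Above 30: 5 mg, 10 mg, 25 mg, 50 mg.

4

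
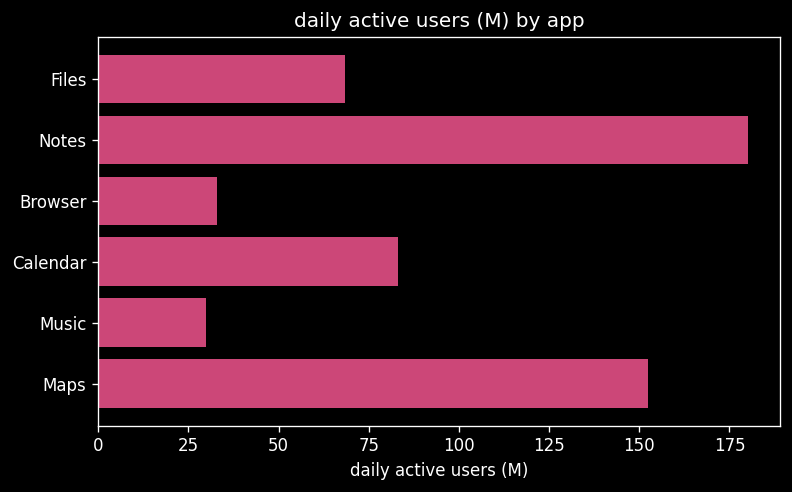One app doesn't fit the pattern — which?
Notes ≈ 180; the rest sit between ≈ 20 and ≈ 160.

Notes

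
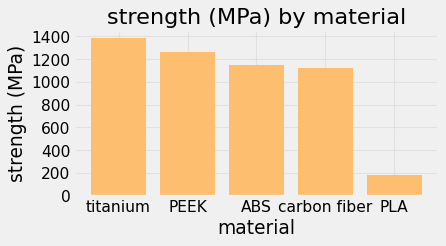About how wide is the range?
≈ 1200

Max titanium ≈ 1400, min PLA ≈ 200; range ≈ 1200.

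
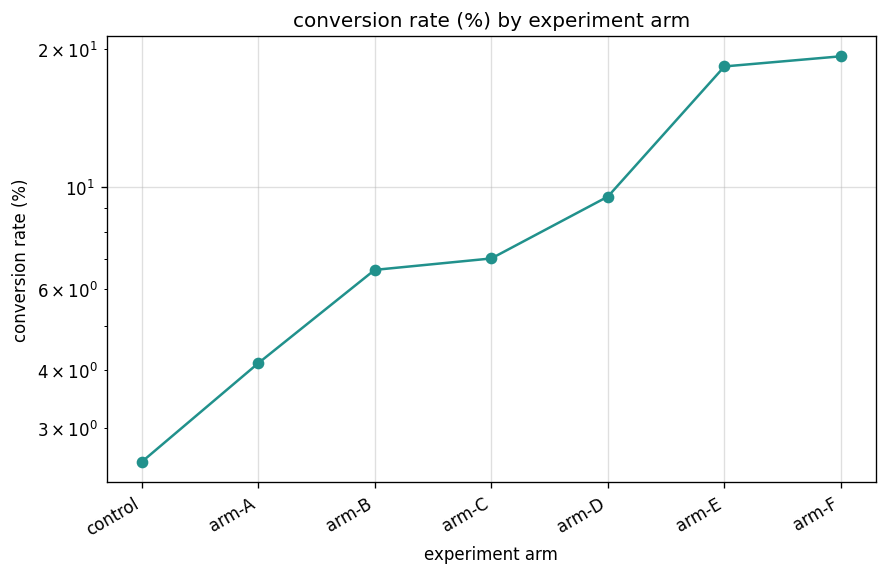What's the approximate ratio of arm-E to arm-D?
arm-E ≈ 18, arm-D ≈ 10; 18/10 ≈ 1.8.

≈ 1.8×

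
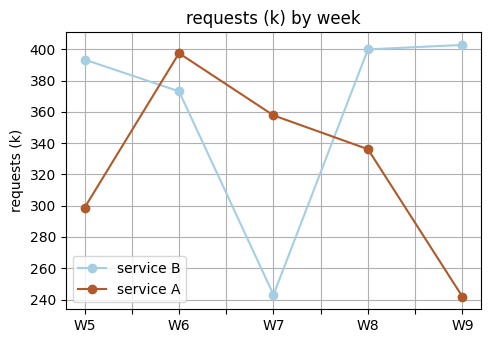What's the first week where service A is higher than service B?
W5: service A ≈ 300 vs service B ≈ 400 (not yet); W6: service A ≈ 400 vs service B ≈ 380 (first crossover).

W6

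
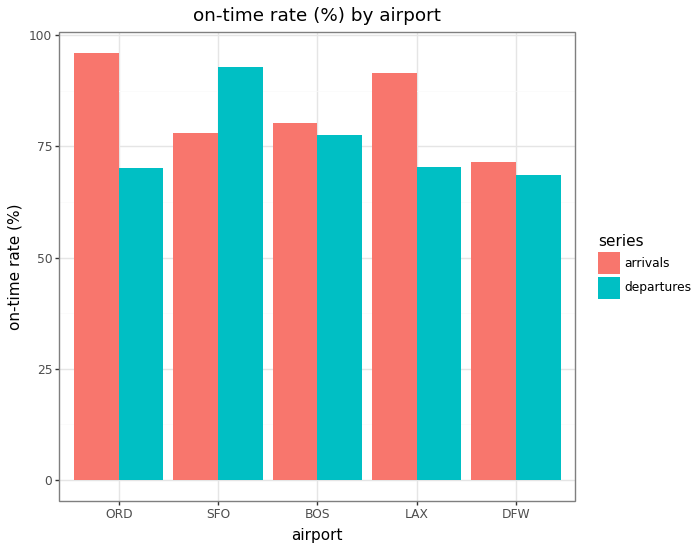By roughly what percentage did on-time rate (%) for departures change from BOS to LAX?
≈ -12.5%

BOS ≈ 80, LAX ≈ 70; (70 − 80) / 80 ≈ -12.5%.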